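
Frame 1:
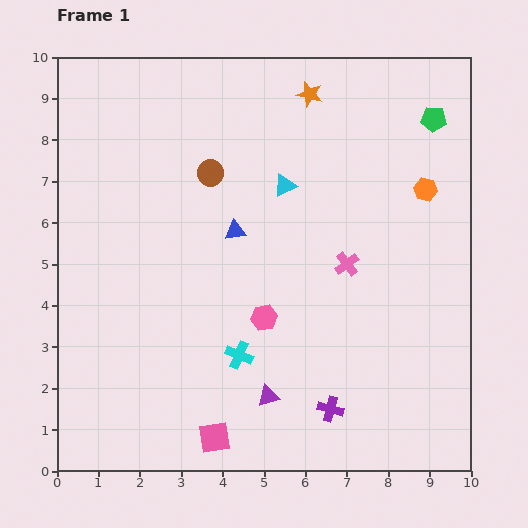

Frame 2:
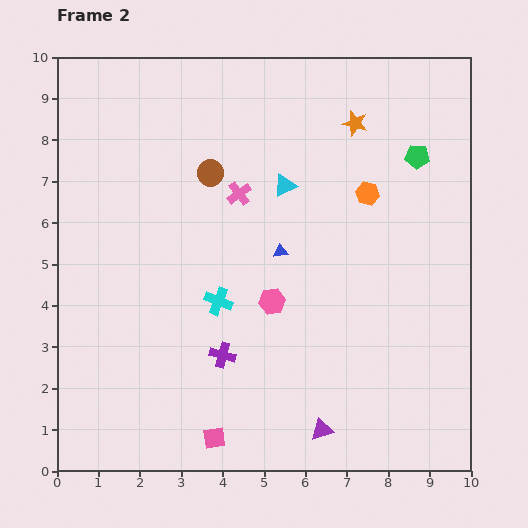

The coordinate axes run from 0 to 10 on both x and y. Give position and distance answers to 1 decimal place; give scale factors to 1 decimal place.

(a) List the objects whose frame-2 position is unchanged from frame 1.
the brown circle, the pink square, the cyan triangle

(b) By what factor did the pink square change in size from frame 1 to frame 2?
0.7×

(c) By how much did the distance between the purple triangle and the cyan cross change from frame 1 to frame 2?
+2.8

Distance in frame 1: 1.2. Distance in frame 2: 4.0.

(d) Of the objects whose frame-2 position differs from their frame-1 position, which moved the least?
the pink hexagon

(moved 0.4)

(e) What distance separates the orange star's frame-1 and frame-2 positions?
1.3

The orange star moved from (6.1, 9.1) to (7.2, 8.4), a distance of √(1.1² + 0.7²) ≈ 1.3.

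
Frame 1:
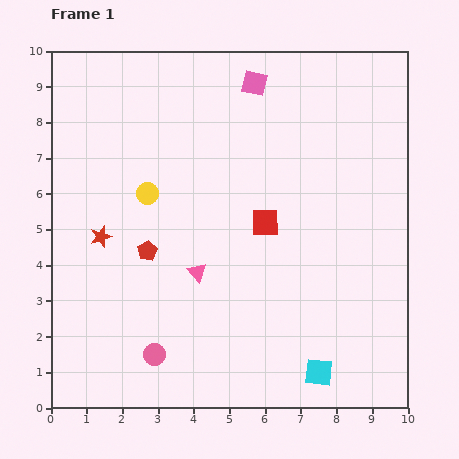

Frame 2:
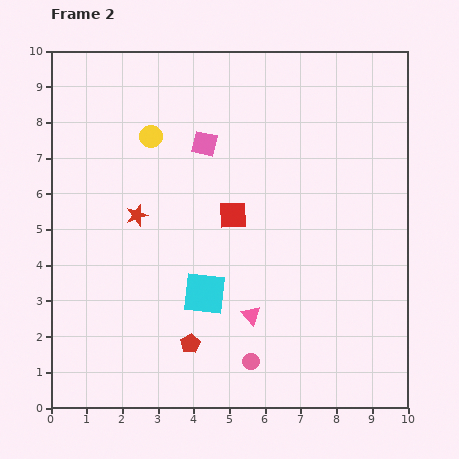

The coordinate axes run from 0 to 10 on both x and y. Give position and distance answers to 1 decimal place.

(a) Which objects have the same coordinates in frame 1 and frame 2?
none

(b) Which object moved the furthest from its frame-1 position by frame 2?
the cyan square

(moved 3.9; next 2.9)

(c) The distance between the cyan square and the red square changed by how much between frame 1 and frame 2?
-2.2

Distance in frame 1: 4.5. Distance in frame 2: 2.3.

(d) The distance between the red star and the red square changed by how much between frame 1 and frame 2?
-1.9

Distance in frame 1: 4.6. Distance in frame 2: 2.7.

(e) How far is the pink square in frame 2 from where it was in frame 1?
2.2

The pink square moved from (5.7, 9.1) to (4.3, 7.4), a distance of √(1.4² + 1.7²) ≈ 2.2.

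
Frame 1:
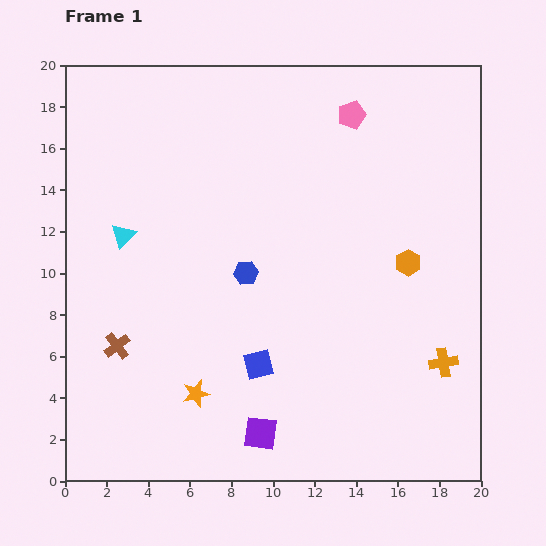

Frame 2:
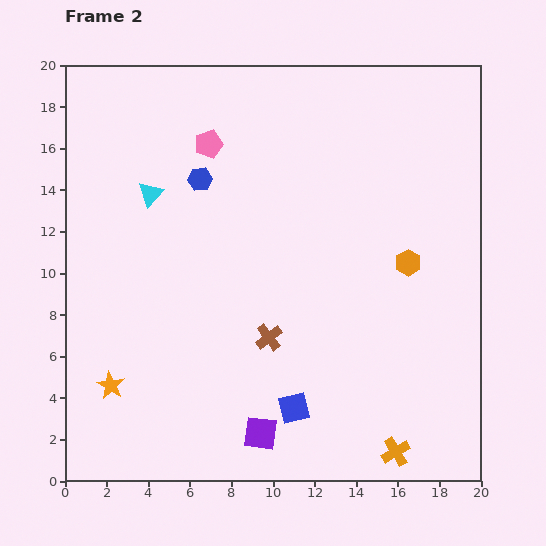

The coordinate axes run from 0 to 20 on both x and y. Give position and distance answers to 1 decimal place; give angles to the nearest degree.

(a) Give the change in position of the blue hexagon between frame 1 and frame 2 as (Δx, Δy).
(-2.2, 4.5)

The blue hexagon was at (8.7, 10.0) in frame 1 and (6.5, 14.5) in frame 2.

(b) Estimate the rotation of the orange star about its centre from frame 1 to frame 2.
28° counter-clockwise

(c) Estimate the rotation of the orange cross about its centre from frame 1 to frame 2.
22° counter-clockwise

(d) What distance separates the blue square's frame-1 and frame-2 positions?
2.7

The blue square moved from (9.3, 5.6) to (11.0, 3.5), a distance of √(1.7² + 2.1²) ≈ 2.7.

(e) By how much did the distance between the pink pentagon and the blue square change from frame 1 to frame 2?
+0.5

Distance in frame 1: 12.8. Distance in frame 2: 13.3.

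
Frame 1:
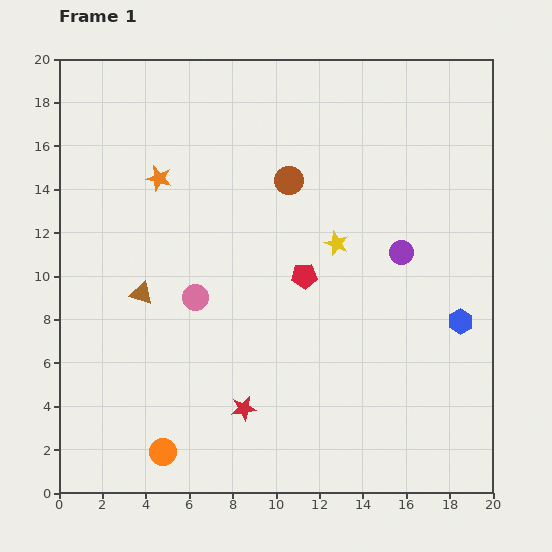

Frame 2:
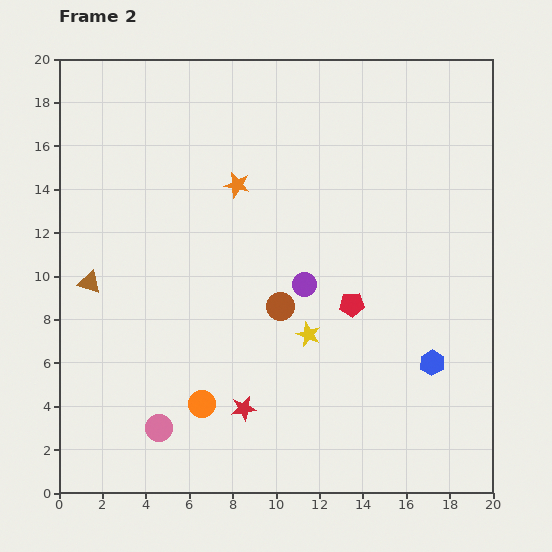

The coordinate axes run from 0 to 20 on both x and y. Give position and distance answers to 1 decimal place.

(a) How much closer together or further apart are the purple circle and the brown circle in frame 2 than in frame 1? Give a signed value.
-4.7

Distance in frame 1: 6.2. Distance in frame 2: 1.5.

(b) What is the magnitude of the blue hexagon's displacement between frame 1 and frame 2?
2.3

The blue hexagon moved from (18.5, 7.9) to (17.2, 6.0), a distance of √(1.3² + 1.9²) ≈ 2.3.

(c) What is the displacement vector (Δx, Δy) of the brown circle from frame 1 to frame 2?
(-0.4, -5.8)

The brown circle was at (10.6, 14.4) in frame 1 and (10.2, 8.6) in frame 2.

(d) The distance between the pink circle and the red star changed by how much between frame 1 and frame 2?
-1.6

Distance in frame 1: 5.6. Distance in frame 2: 4.0.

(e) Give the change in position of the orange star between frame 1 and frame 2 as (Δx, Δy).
(3.6, -0.3)

The orange star was at (4.6, 14.5) in frame 1 and (8.2, 14.2) in frame 2.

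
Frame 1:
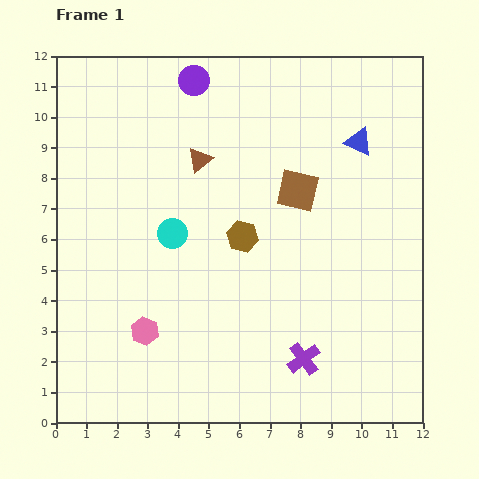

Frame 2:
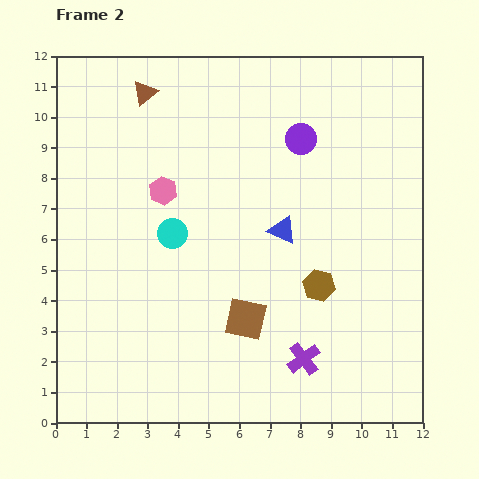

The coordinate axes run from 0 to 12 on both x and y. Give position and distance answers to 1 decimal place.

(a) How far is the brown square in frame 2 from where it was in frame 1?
4.5

The brown square moved from (7.9, 7.6) to (6.2, 3.4), a distance of √(1.7² + 4.2²) ≈ 4.5.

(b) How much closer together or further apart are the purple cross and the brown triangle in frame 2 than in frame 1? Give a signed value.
+2.8

Distance in frame 1: 7.3. Distance in frame 2: 10.1.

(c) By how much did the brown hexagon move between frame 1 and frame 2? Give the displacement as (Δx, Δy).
(2.5, -1.6)

The brown hexagon was at (6.1, 6.1) in frame 1 and (8.6, 4.5) in frame 2.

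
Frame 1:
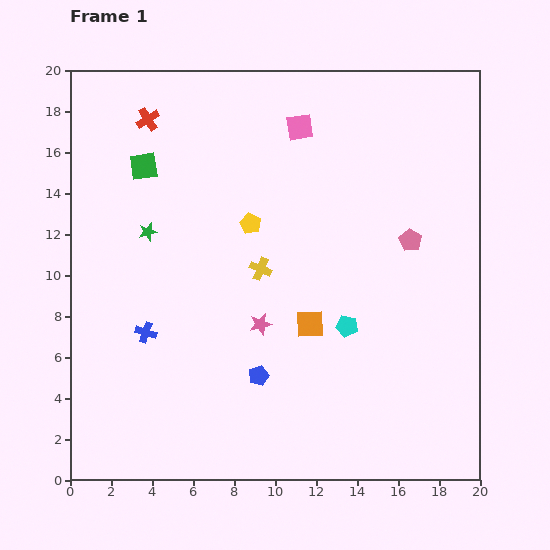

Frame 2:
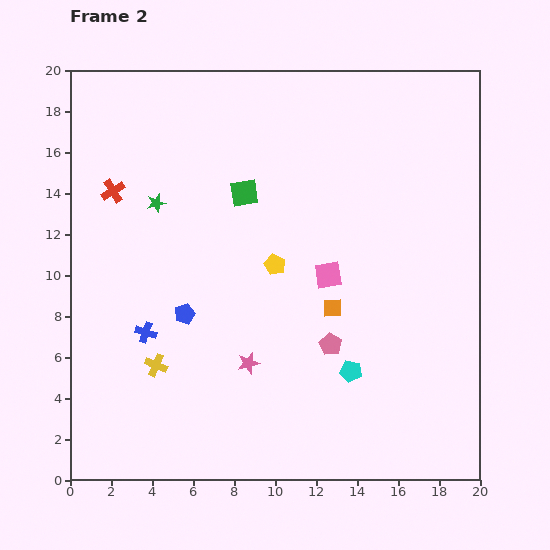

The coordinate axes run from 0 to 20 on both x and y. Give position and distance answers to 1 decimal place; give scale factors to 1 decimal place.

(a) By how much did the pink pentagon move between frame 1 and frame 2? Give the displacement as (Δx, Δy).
(-3.9, -5.1)

The pink pentagon was at (16.6, 11.7) in frame 1 and (12.7, 6.6) in frame 2.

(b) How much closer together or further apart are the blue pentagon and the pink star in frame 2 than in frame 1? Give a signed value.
+1.4

Distance in frame 1: 2.5. Distance in frame 2: 3.9.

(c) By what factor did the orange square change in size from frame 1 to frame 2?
0.7×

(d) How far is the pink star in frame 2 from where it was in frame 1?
2.0

The pink star moved from (9.3, 7.6) to (8.7, 5.7), a distance of √(0.6² + 1.9²) ≈ 2.0.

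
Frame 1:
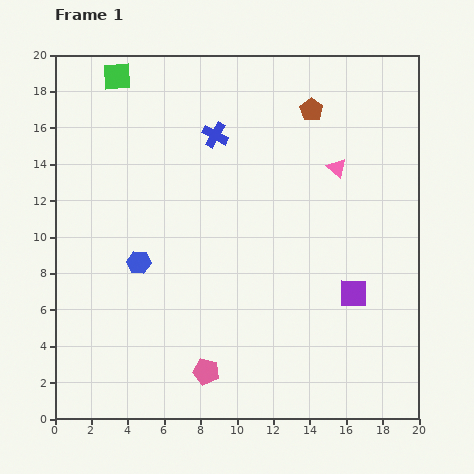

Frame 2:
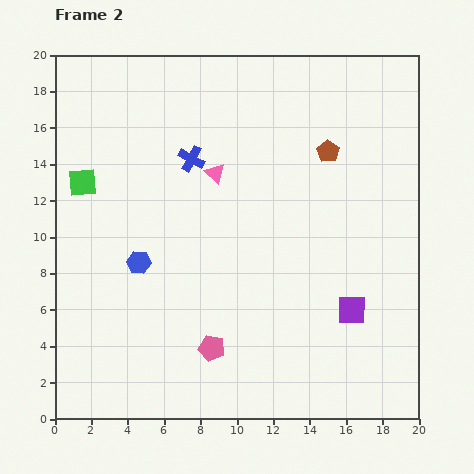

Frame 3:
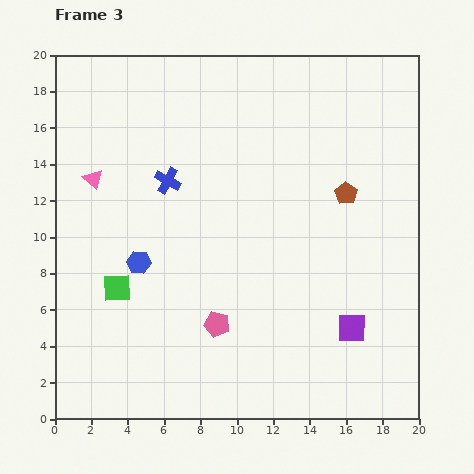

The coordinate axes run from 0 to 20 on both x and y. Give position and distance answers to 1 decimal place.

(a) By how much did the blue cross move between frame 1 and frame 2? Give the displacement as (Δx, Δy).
(-1.3, -1.3)

The blue cross was at (8.8, 15.6) in frame 1 and (7.5, 14.3) in frame 2.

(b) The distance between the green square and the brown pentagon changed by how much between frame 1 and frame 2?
+2.7

Distance in frame 1: 10.9. Distance in frame 2: 13.6.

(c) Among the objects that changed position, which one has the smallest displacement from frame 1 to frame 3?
the purple square

(moved 1.9)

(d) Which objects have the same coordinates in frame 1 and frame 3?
the blue hexagon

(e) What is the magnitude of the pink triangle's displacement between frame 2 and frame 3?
6.7

The pink triangle moved from (8.8, 13.5) to (2.1, 13.2), a distance of √(6.7² + 0.3²) ≈ 6.7.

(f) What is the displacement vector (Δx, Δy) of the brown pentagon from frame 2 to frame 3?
(1.0, -2.3)

The brown pentagon was at (15.0, 14.7) in frame 2 and (16.0, 12.4) in frame 3.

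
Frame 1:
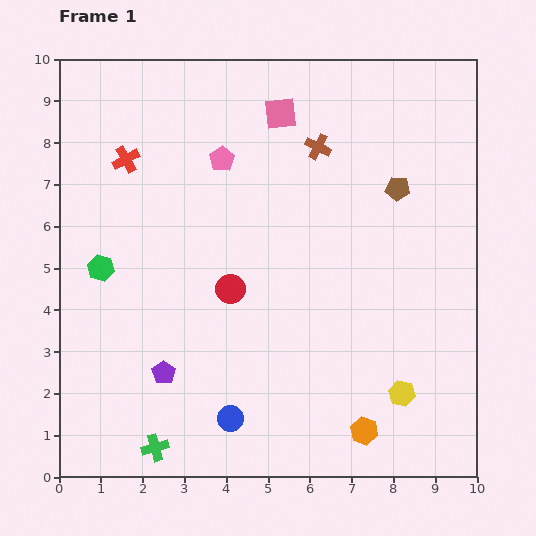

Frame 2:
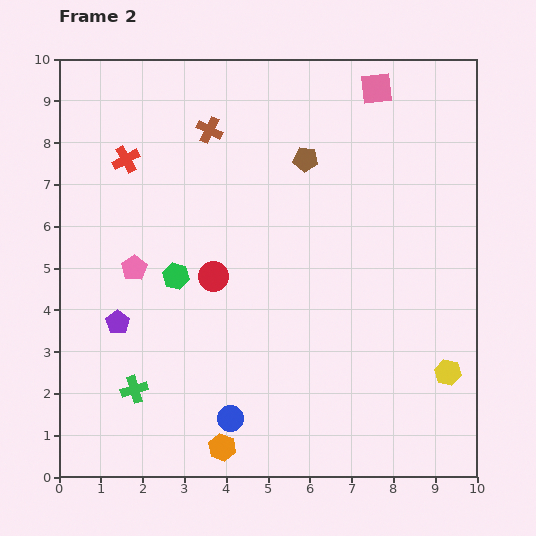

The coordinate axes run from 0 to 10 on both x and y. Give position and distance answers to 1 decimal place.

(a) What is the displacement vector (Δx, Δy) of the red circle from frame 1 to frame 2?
(-0.4, 0.3)

The red circle was at (4.1, 4.5) in frame 1 and (3.7, 4.8) in frame 2.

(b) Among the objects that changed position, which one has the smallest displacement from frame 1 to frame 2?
the red circle

(moved 0.5)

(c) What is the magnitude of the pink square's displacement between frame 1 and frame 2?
2.4

The pink square moved from (5.3, 8.7) to (7.6, 9.3), a distance of √(2.3² + 0.6²) ≈ 2.4.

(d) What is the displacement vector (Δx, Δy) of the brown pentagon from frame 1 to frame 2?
(-2.2, 0.7)

The brown pentagon was at (8.1, 6.9) in frame 1 and (5.9, 7.6) in frame 2.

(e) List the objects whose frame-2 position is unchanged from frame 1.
the red cross, the blue circle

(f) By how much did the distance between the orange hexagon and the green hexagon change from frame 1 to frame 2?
-3.2

Distance in frame 1: 7.4. Distance in frame 2: 4.2.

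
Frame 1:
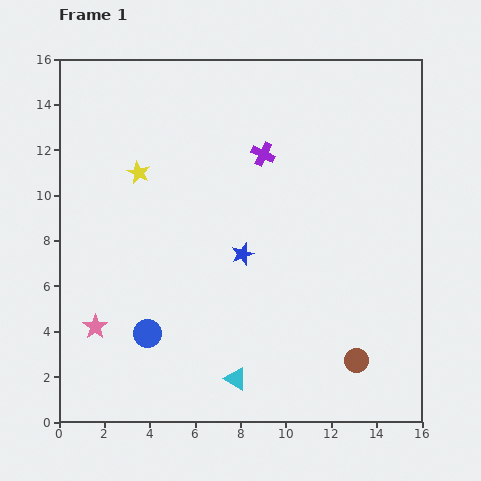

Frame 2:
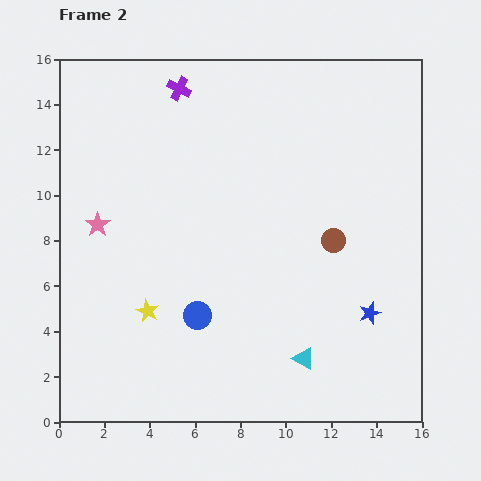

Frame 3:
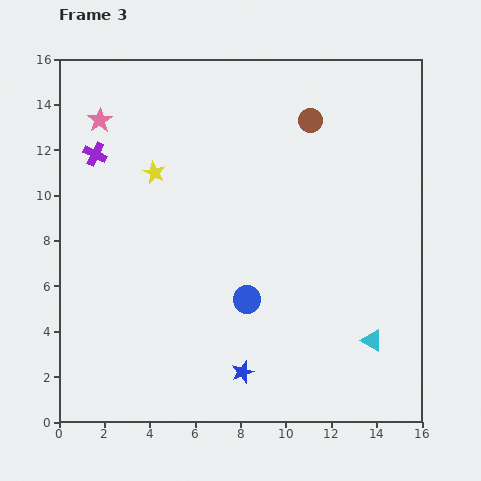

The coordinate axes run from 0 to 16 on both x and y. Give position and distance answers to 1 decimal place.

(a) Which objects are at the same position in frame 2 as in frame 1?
none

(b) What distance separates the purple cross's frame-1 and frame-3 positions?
7.4

The purple cross moved from (9.0, 11.8) to (1.6, 11.8), a distance of √(7.4² + 0.0²) ≈ 7.4.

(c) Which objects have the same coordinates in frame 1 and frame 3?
none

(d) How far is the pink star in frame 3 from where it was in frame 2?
4.6

The pink star moved from (1.7, 8.7) to (1.8, 13.3), a distance of √(0.1² + 4.6²) ≈ 4.6.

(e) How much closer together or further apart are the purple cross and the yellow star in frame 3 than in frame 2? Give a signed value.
-7.2

Distance in frame 2: 9.9. Distance in frame 3: 2.7.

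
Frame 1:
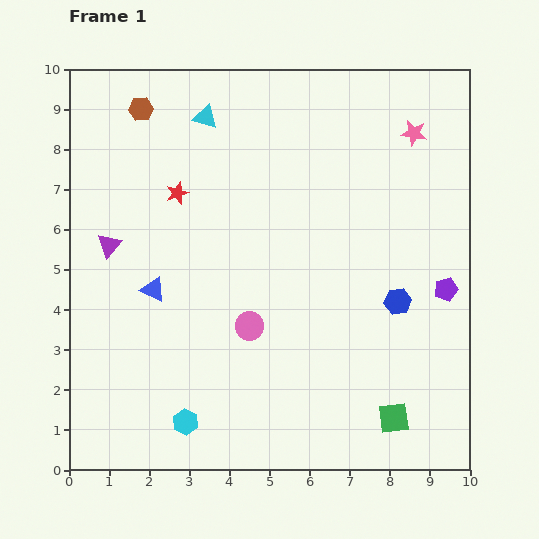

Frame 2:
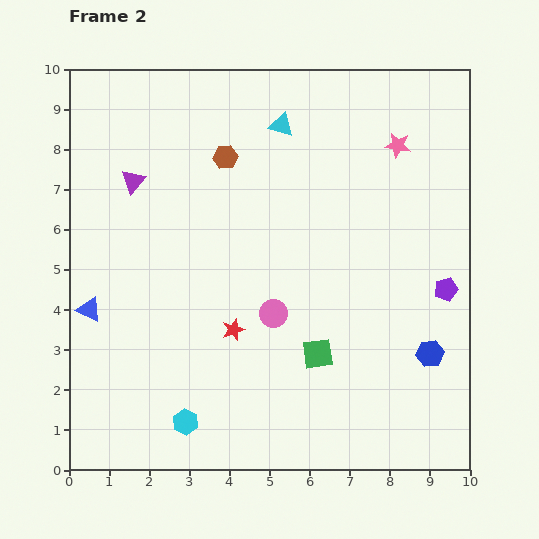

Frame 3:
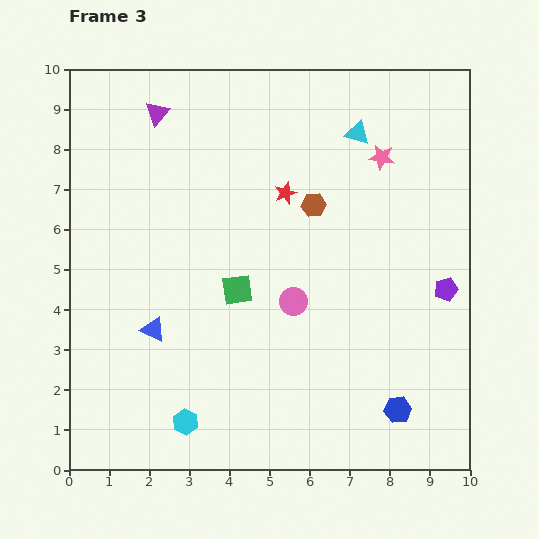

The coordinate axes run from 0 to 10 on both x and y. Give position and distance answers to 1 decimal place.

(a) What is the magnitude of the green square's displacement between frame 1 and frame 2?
2.5

The green square moved from (8.1, 1.3) to (6.2, 2.9), a distance of √(1.9² + 1.6²) ≈ 2.5.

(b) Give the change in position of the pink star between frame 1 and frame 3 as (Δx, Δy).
(-0.8, -0.6)

The pink star was at (8.6, 8.4) in frame 1 and (7.8, 7.8) in frame 3.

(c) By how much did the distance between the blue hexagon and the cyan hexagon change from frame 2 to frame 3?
-1.0

Distance in frame 2: 6.3. Distance in frame 3: 5.3.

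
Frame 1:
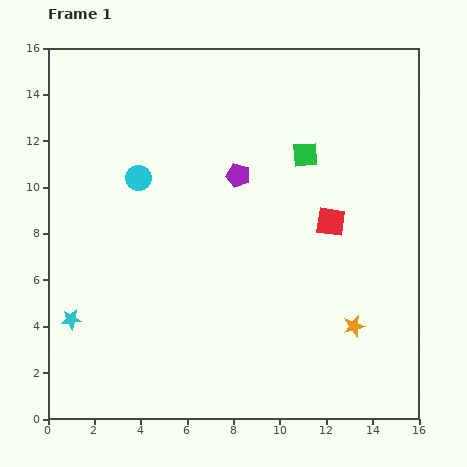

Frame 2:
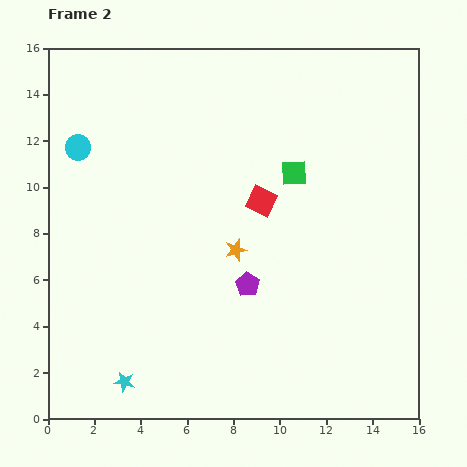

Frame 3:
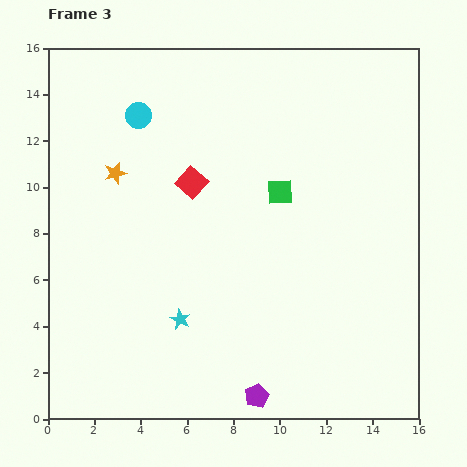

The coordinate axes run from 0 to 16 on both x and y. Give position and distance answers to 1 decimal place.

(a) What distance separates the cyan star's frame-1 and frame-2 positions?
3.5

The cyan star moved from (1.0, 4.3) to (3.3, 1.6), a distance of √(2.3² + 2.7²) ≈ 3.5.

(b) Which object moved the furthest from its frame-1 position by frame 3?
the orange star

(moved 12.2; next 9.5)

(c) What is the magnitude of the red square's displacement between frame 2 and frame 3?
3.1

The red square moved from (9.2, 9.4) to (6.2, 10.2), a distance of √(3.0² + 0.8²) ≈ 3.1.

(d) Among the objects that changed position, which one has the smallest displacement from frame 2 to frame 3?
the green square

(moved 1.0)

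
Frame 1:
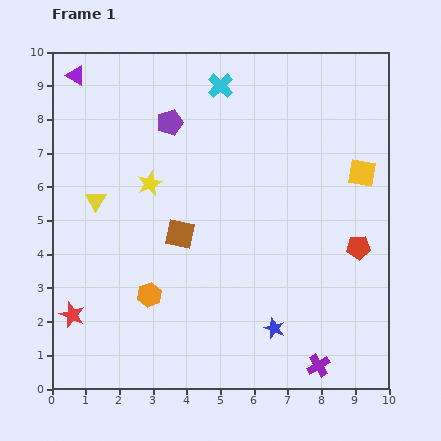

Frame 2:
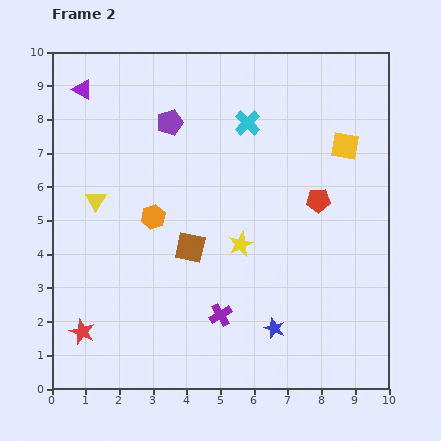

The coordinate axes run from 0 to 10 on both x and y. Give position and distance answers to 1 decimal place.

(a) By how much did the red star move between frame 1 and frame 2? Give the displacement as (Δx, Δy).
(0.3, -0.5)

The red star was at (0.6, 2.2) in frame 1 and (0.9, 1.7) in frame 2.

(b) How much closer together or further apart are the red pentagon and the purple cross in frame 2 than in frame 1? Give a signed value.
+0.8

Distance in frame 1: 3.7. Distance in frame 2: 4.5.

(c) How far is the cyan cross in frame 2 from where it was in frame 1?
1.4

The cyan cross moved from (5.0, 9.0) to (5.8, 7.9), a distance of √(0.8² + 1.1²) ≈ 1.4.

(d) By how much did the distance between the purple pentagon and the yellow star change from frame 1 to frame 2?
+2.3

Distance in frame 1: 1.9. Distance in frame 2: 4.2.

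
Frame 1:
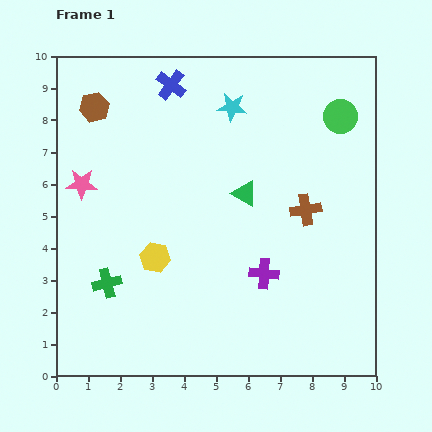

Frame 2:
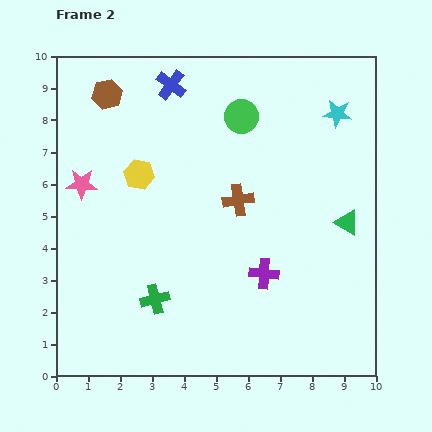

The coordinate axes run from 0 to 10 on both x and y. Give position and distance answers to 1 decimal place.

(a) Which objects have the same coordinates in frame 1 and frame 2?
the pink star, the purple cross, the blue cross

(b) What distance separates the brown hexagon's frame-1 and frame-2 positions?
0.6

The brown hexagon moved from (1.2, 8.4) to (1.6, 8.8), a distance of √(0.4² + 0.4²) ≈ 0.6.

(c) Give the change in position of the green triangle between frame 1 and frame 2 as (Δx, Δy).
(3.2, -0.9)

The green triangle was at (5.9, 5.7) in frame 1 and (9.1, 4.8) in frame 2.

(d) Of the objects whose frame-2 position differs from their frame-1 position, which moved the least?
the brown hexagon

(moved 0.6)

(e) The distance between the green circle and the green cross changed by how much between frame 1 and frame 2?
-2.7

Distance in frame 1: 9.0. Distance in frame 2: 6.3.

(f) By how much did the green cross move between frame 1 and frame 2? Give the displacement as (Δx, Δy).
(1.5, -0.5)

The green cross was at (1.6, 2.9) in frame 1 and (3.1, 2.4) in frame 2.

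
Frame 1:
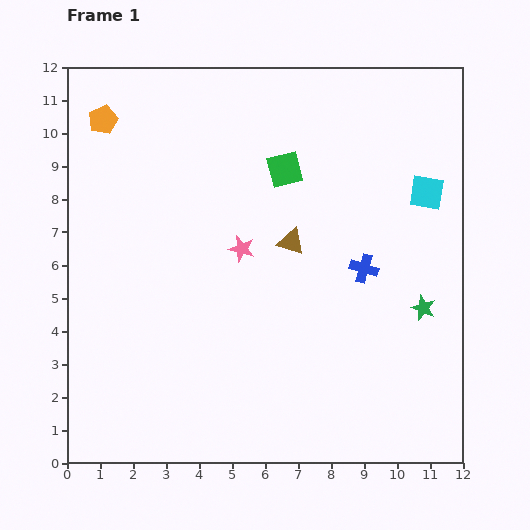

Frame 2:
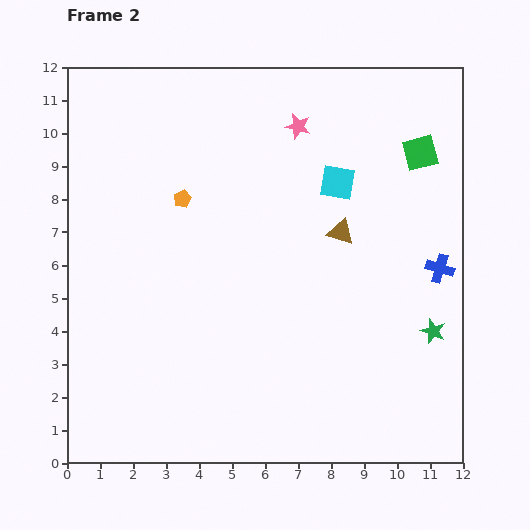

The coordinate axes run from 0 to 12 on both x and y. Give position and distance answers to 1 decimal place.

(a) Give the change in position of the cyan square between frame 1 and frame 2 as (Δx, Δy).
(-2.7, 0.3)

The cyan square was at (10.9, 8.2) in frame 1 and (8.2, 8.5) in frame 2.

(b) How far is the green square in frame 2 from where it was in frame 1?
4.1

The green square moved from (6.6, 8.9) to (10.7, 9.4), a distance of √(4.1² + 0.5²) ≈ 4.1.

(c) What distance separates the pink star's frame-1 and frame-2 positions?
4.1

The pink star moved from (5.3, 6.5) to (7.0, 10.2), a distance of √(1.7² + 3.7²) ≈ 4.1.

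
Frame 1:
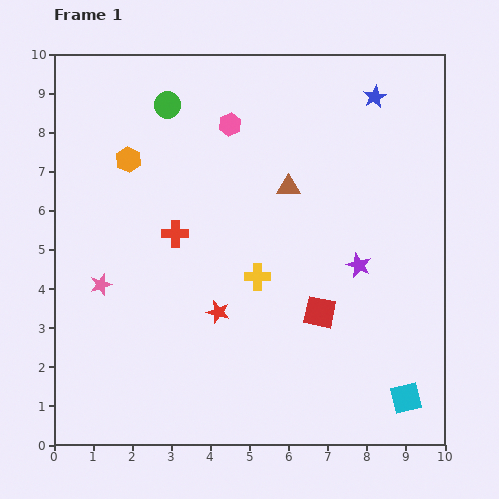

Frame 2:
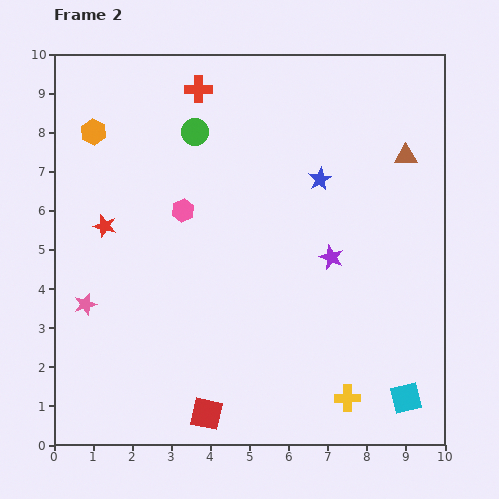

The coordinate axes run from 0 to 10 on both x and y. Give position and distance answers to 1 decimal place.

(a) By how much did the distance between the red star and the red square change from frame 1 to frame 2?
+2.9

Distance in frame 1: 2.6. Distance in frame 2: 5.5.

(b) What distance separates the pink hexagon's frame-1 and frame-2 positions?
2.5

The pink hexagon moved from (4.5, 8.2) to (3.3, 6.0), a distance of √(1.2² + 2.2²) ≈ 2.5.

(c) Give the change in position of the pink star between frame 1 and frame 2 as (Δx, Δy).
(-0.4, -0.5)

The pink star was at (1.2, 4.1) in frame 1 and (0.8, 3.6) in frame 2.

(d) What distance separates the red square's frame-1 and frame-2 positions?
3.9

The red square moved from (6.8, 3.4) to (3.9, 0.8), a distance of √(2.9² + 2.6²) ≈ 3.9.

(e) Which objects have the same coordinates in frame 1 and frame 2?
the cyan square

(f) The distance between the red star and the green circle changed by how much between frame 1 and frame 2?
-2.2

Distance in frame 1: 5.5. Distance in frame 2: 3.3.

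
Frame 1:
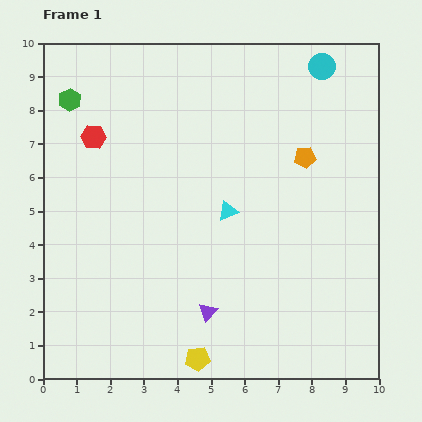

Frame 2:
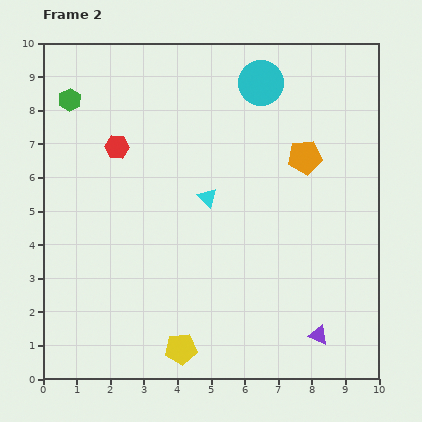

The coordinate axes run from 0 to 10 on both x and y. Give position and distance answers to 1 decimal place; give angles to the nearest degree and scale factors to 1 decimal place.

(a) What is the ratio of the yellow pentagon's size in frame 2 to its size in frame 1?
1.3×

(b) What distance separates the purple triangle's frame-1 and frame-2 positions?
3.4

The purple triangle moved from (4.9, 2.0) to (8.2, 1.3), a distance of √(3.3² + 0.7²) ≈ 3.4.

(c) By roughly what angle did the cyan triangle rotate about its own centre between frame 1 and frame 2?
54° counter-clockwise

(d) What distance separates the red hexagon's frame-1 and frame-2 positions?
0.8

The red hexagon moved from (1.5, 7.2) to (2.2, 6.9), a distance of √(0.7² + 0.3²) ≈ 0.8.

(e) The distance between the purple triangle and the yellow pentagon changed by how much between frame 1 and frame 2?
+2.7

Distance in frame 1: 1.4. Distance in frame 2: 4.1.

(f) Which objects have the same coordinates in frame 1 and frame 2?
the orange pentagon, the green hexagon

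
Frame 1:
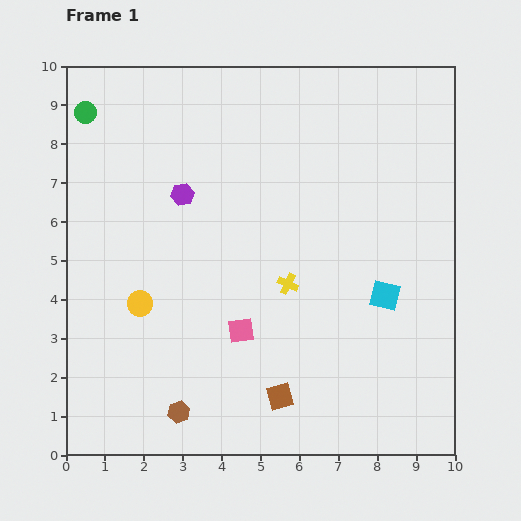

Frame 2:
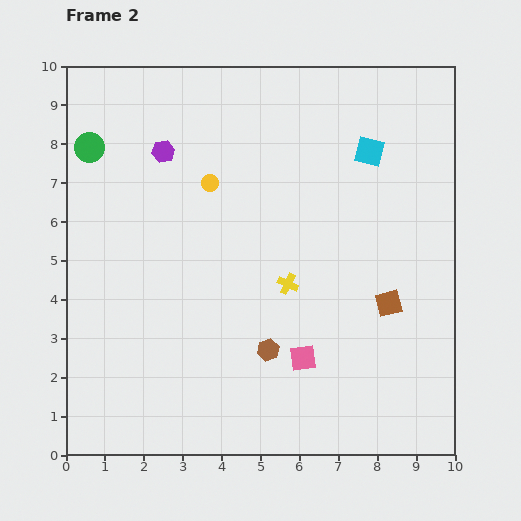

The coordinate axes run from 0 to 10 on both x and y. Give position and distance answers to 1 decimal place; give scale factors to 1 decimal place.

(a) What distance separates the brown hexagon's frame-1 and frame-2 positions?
2.8

The brown hexagon moved from (2.9, 1.1) to (5.2, 2.7), a distance of √(2.3² + 1.6²) ≈ 2.8.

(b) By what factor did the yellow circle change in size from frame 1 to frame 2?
0.7×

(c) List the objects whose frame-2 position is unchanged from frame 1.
the yellow cross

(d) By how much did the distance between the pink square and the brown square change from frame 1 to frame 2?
+0.6

Distance in frame 1: 2.0. Distance in frame 2: 2.6.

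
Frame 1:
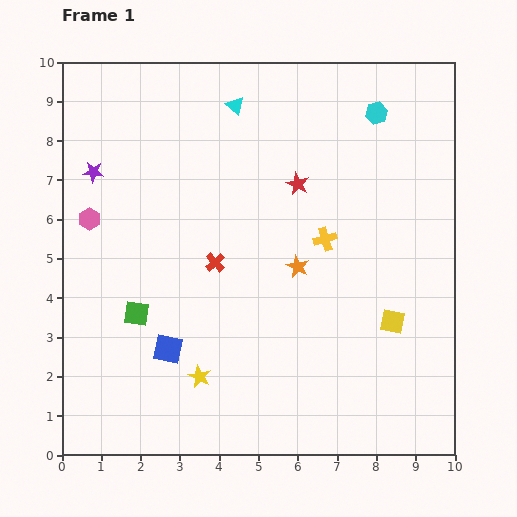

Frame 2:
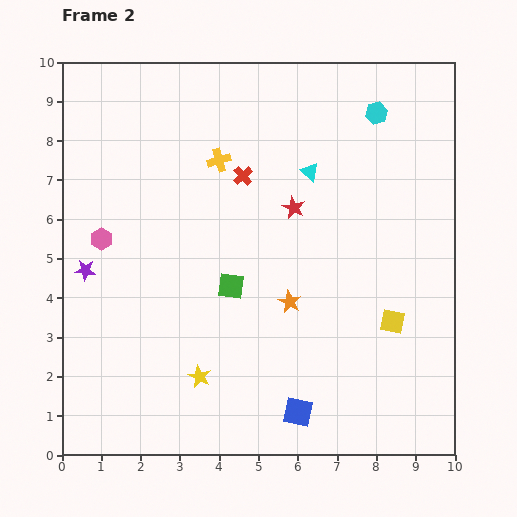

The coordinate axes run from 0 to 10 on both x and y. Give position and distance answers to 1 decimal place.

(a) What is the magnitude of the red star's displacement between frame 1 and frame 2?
0.6

The red star moved from (6.0, 6.9) to (5.9, 6.3), a distance of √(0.1² + 0.6²) ≈ 0.6.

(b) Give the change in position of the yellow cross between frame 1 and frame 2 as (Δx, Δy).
(-2.7, 2.0)

The yellow cross was at (6.7, 5.5) in frame 1 and (4.0, 7.5) in frame 2.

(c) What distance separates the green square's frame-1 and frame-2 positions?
2.5

The green square moved from (1.9, 3.6) to (4.3, 4.3), a distance of √(2.4² + 0.7²) ≈ 2.5.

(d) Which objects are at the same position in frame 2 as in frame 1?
the yellow square, the yellow star, the cyan hexagon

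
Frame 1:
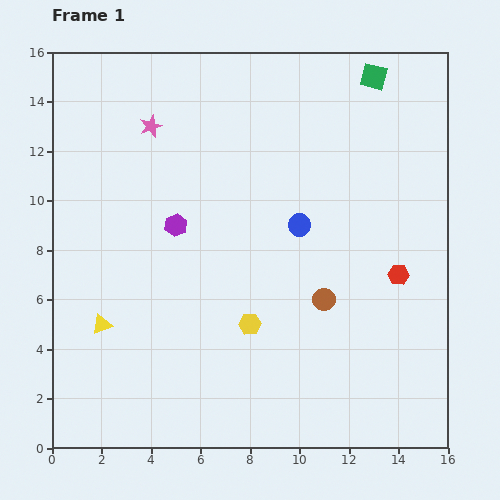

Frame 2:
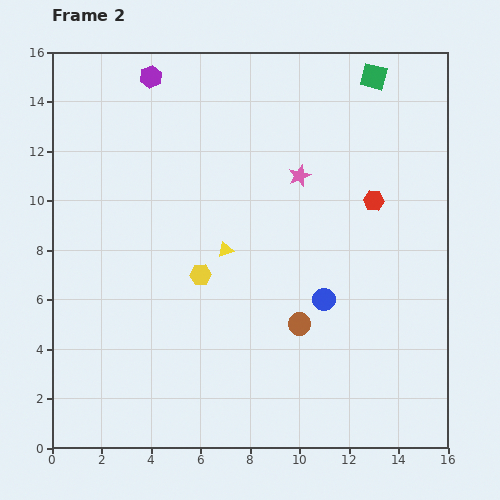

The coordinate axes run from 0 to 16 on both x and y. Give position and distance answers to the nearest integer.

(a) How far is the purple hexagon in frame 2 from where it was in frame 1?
6

The purple hexagon moved from (5, 9) to (4, 15), a distance of √(1² + 6²) ≈ 6.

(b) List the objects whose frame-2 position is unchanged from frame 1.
the green square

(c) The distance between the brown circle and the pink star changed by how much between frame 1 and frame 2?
-4

Distance in frame 1: 10. Distance in frame 2: 6.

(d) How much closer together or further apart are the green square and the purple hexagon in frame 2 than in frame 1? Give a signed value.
-1

Distance in frame 1: 10. Distance in frame 2: 9.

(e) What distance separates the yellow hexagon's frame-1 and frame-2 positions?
3

The yellow hexagon moved from (8, 5) to (6, 7), a distance of √(2² + 2²) ≈ 3.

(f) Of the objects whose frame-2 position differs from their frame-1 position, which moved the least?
the brown circle

(moved 1)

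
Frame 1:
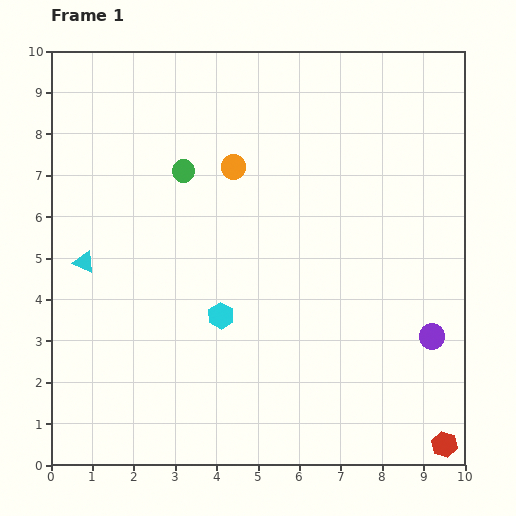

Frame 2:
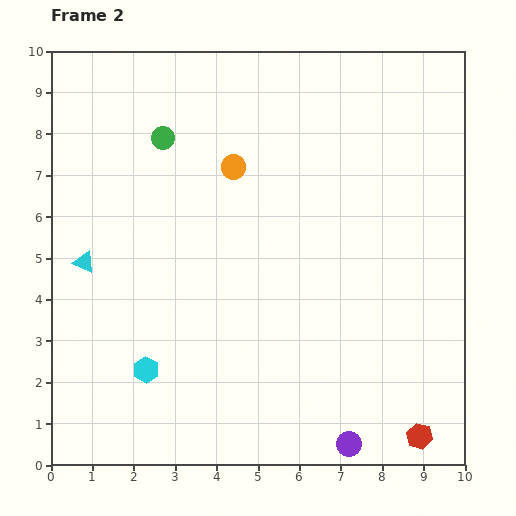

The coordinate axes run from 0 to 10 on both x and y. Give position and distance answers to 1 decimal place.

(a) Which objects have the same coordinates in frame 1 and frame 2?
the orange circle, the cyan triangle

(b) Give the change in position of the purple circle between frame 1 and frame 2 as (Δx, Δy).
(-2.0, -2.6)

The purple circle was at (9.2, 3.1) in frame 1 and (7.2, 0.5) in frame 2.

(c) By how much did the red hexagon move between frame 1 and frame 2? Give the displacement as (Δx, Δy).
(-0.6, 0.2)

The red hexagon was at (9.5, 0.5) in frame 1 and (8.9, 0.7) in frame 2.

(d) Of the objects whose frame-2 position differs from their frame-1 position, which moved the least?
the red hexagon

(moved 0.6)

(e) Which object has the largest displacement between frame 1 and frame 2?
the purple circle

(moved 3.3; next 2.2)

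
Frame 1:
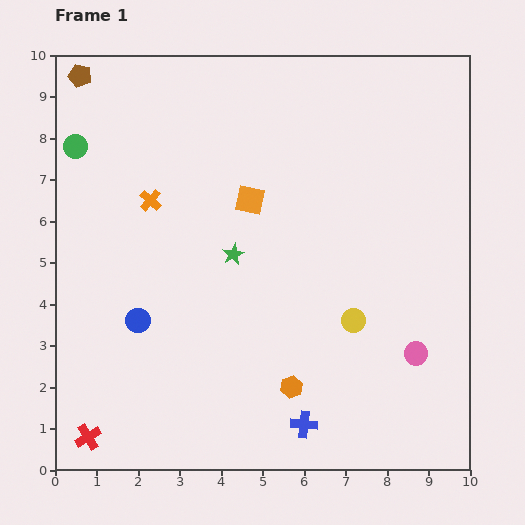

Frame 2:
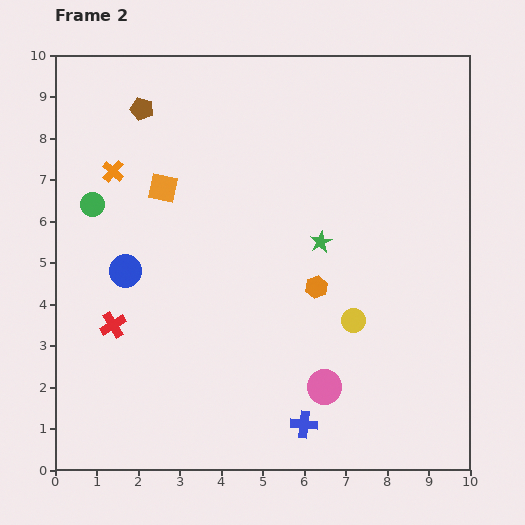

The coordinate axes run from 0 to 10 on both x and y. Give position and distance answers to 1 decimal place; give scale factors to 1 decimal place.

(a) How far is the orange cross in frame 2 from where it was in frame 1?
1.1

The orange cross moved from (2.3, 6.5) to (1.4, 7.2), a distance of √(0.9² + 0.7²) ≈ 1.1.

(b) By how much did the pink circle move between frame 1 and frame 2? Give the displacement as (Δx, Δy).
(-2.2, -0.8)

The pink circle was at (8.7, 2.8) in frame 1 and (6.5, 2.0) in frame 2.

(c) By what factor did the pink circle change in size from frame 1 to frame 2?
1.4×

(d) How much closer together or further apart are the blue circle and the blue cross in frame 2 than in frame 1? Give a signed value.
+1.0

Distance in frame 1: 4.7. Distance in frame 2: 5.7.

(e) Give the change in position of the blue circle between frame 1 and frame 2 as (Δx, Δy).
(-0.3, 1.2)

The blue circle was at (2.0, 3.6) in frame 1 and (1.7, 4.8) in frame 2.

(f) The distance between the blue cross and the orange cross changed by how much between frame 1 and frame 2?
+1.1

Distance in frame 1: 6.5. Distance in frame 2: 7.6.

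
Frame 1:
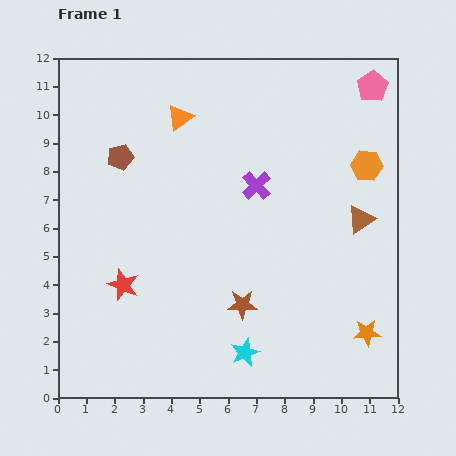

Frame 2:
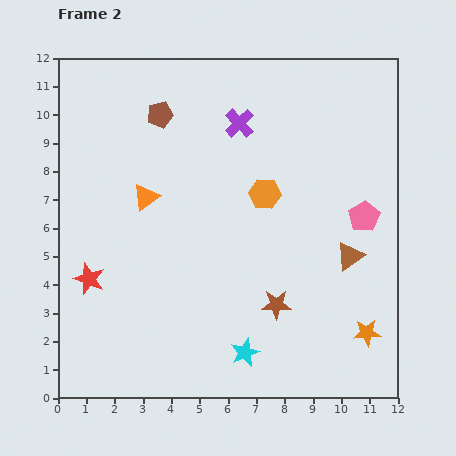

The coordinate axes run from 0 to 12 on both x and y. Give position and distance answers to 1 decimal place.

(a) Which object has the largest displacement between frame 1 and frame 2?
the pink pentagon

(moved 4.6; next 3.7)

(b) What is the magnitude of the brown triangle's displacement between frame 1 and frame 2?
1.4

The brown triangle moved from (10.7, 6.3) to (10.3, 5.0), a distance of √(0.4² + 1.3²) ≈ 1.4.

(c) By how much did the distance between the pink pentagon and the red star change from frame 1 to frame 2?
-1.3

Distance in frame 1: 11.2. Distance in frame 2: 9.9.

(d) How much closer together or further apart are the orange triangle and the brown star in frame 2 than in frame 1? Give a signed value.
-1.0

Distance in frame 1: 7.0. Distance in frame 2: 6.0.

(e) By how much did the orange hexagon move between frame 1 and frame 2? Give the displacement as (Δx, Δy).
(-3.6, -1.0)

The orange hexagon was at (10.9, 8.2) in frame 1 and (7.3, 7.2) in frame 2.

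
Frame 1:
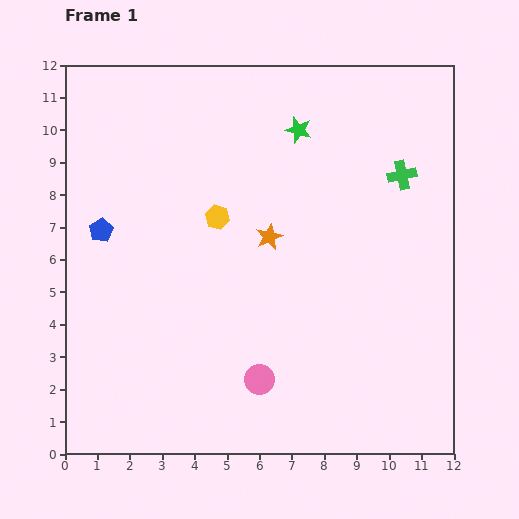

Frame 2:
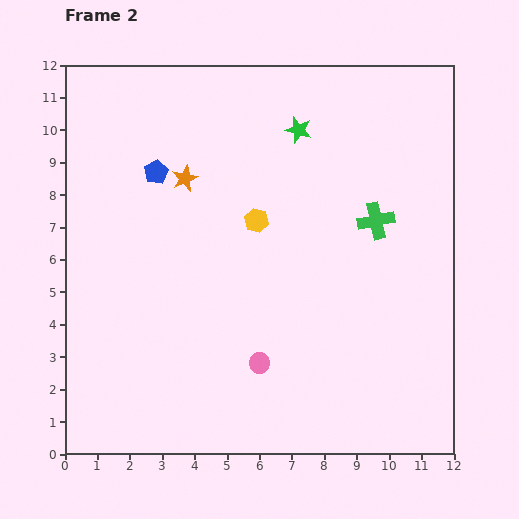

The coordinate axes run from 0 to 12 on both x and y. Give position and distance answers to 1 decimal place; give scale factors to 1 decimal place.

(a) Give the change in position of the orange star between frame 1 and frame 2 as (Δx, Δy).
(-2.6, 1.8)

The orange star was at (6.3, 6.7) in frame 1 and (3.7, 8.5) in frame 2.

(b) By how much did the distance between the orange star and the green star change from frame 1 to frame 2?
+0.4

Distance in frame 1: 3.4. Distance in frame 2: 3.8.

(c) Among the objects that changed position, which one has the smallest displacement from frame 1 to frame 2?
the pink circle

(moved 0.5)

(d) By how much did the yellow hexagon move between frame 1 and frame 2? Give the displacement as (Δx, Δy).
(1.2, -0.1)

The yellow hexagon was at (4.7, 7.3) in frame 1 and (5.9, 7.2) in frame 2.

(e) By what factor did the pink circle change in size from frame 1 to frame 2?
0.7×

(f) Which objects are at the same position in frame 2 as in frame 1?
the green star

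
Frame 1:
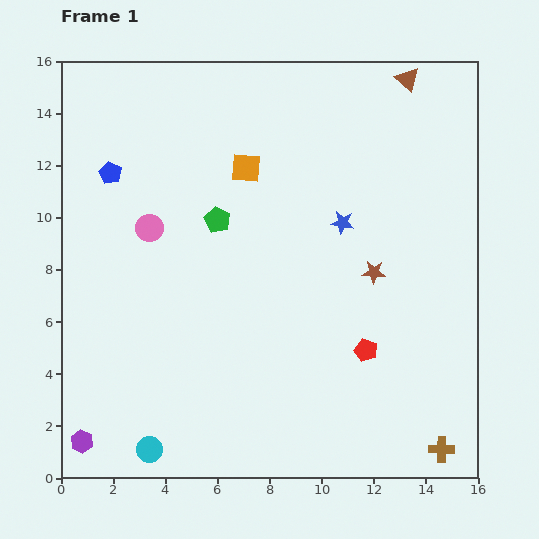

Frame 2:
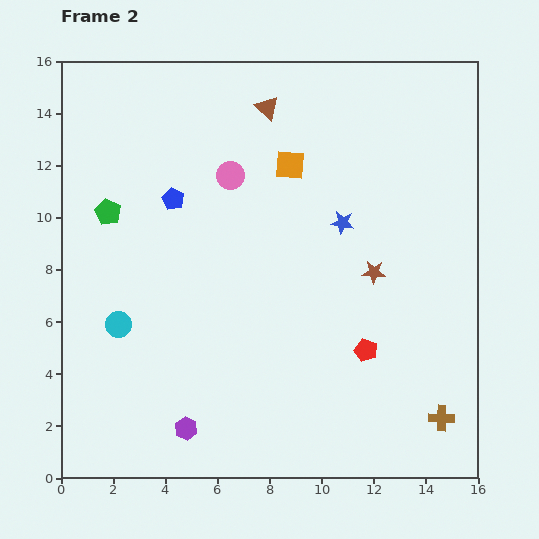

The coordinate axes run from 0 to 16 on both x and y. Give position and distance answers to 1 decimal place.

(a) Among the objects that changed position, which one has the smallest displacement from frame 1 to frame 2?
the brown cross

(moved 1.2)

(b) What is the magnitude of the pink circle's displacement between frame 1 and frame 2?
3.7

The pink circle moved from (3.4, 9.6) to (6.5, 11.6), a distance of √(3.1² + 2.0²) ≈ 3.7.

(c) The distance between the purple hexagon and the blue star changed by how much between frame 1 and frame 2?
-3.2

Distance in frame 1: 13.1. Distance in frame 2: 9.9.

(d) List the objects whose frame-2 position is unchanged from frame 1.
the blue star, the brown star, the red pentagon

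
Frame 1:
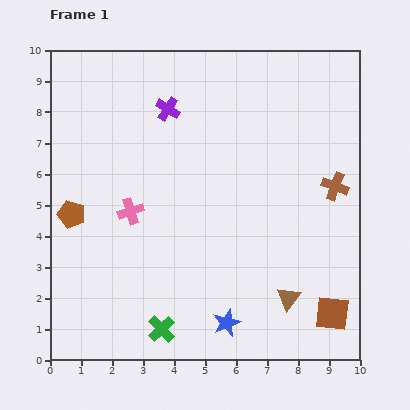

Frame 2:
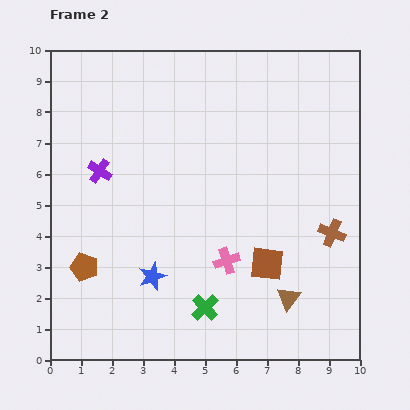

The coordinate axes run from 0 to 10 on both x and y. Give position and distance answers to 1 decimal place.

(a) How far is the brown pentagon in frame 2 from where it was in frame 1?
1.7

The brown pentagon moved from (0.7, 4.7) to (1.1, 3.0), a distance of √(0.4² + 1.7²) ≈ 1.7.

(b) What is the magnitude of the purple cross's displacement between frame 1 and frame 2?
3.0

The purple cross moved from (3.8, 8.1) to (1.6, 6.1), a distance of √(2.2² + 2.0²) ≈ 3.0.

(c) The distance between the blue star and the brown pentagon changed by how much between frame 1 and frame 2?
-3.9

Distance in frame 1: 6.1. Distance in frame 2: 2.2.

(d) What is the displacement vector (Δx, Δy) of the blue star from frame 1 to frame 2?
(-2.4, 1.5)

The blue star was at (5.7, 1.2) in frame 1 and (3.3, 2.7) in frame 2.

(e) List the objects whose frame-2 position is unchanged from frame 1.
the brown triangle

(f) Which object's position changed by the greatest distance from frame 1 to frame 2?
the pink cross

(moved 3.5; next 3.0)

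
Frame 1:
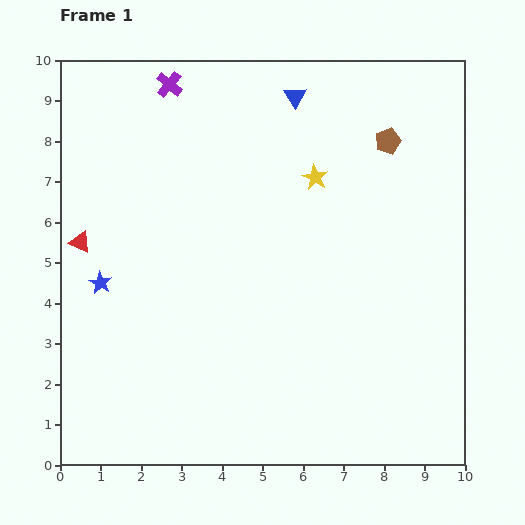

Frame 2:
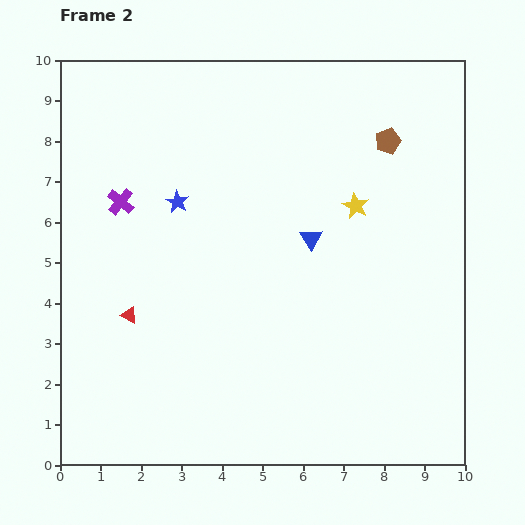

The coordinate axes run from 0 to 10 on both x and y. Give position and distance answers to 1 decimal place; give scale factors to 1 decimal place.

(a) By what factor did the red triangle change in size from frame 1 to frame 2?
0.8×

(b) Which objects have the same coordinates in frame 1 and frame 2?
the brown pentagon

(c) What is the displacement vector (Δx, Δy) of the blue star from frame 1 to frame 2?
(1.9, 2.0)

The blue star was at (1.0, 4.5) in frame 1 and (2.9, 6.5) in frame 2.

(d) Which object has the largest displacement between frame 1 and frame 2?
the blue triangle

(moved 3.5; next 3.1)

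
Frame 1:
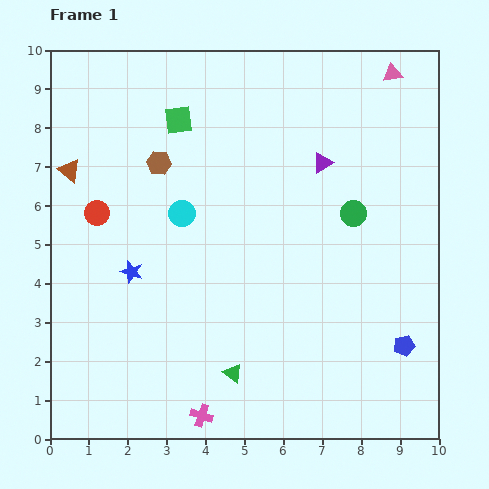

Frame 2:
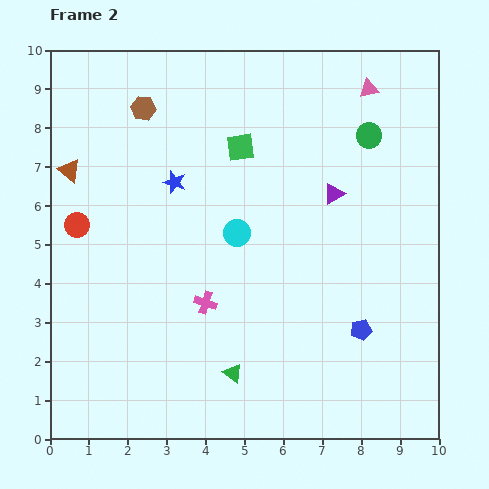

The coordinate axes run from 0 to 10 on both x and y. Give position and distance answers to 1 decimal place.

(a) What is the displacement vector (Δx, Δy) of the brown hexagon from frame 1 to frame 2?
(-0.4, 1.4)

The brown hexagon was at (2.8, 7.1) in frame 1 and (2.4, 8.5) in frame 2.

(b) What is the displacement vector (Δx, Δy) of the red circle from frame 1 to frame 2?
(-0.5, -0.3)

The red circle was at (1.2, 5.8) in frame 1 and (0.7, 5.5) in frame 2.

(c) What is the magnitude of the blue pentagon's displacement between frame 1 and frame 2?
1.2

The blue pentagon moved from (9.1, 2.4) to (8.0, 2.8), a distance of √(1.1² + 0.4²) ≈ 1.2.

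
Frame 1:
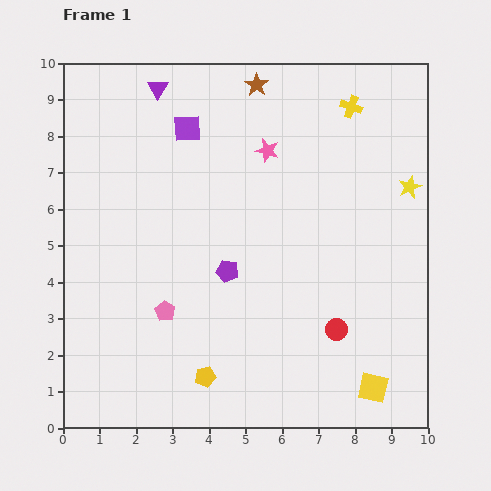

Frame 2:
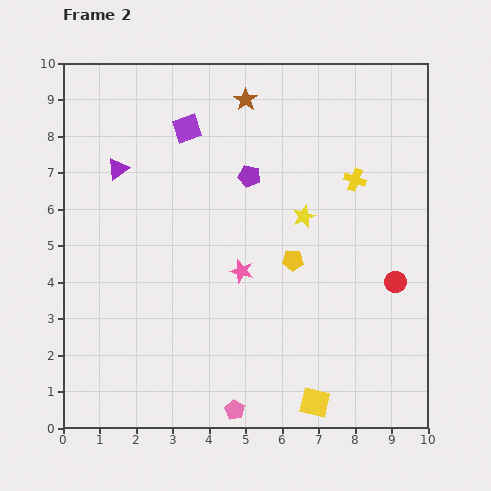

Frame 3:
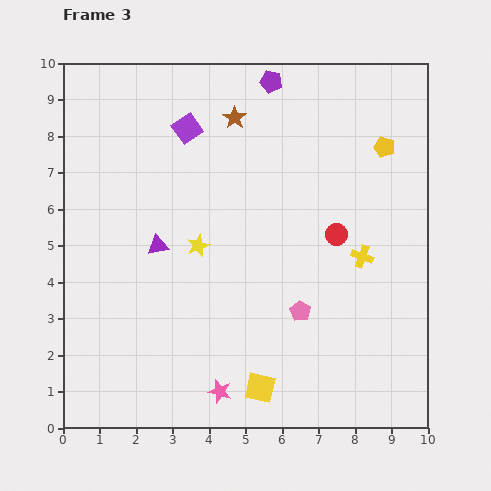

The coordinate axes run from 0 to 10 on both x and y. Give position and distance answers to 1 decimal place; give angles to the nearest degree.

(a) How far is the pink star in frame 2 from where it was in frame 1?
3.4

The pink star moved from (5.6, 7.6) to (4.9, 4.3), a distance of √(0.7² + 3.3²) ≈ 3.4.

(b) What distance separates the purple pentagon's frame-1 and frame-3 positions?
5.3

The purple pentagon moved from (4.5, 4.3) to (5.7, 9.5), a distance of √(1.2² + 5.2²) ≈ 5.3.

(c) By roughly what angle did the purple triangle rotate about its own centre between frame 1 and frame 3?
46° clockwise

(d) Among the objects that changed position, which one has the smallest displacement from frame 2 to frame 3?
the brown star

(moved 0.6)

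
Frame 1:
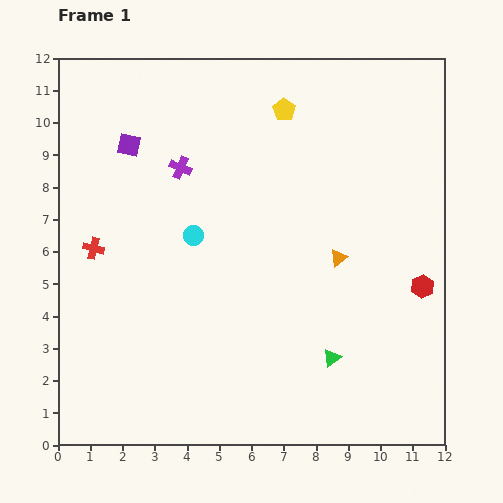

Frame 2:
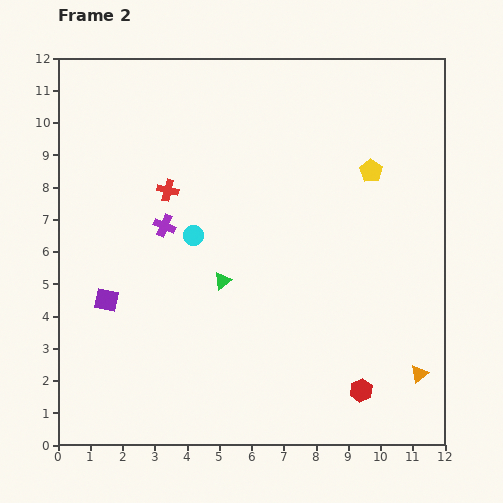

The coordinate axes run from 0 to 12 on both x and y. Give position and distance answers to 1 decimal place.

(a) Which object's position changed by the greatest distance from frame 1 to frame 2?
the purple square

(moved 4.9; next 4.4)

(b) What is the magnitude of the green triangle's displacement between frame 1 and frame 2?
4.2

The green triangle moved from (8.5, 2.7) to (5.1, 5.1), a distance of √(3.4² + 2.4²) ≈ 4.2.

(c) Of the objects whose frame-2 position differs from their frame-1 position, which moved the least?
the purple cross

(moved 1.9)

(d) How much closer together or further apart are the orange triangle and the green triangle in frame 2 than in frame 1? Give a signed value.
+3.7

Distance in frame 1: 3.1. Distance in frame 2: 6.8.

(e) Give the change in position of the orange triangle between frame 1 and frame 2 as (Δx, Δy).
(2.5, -3.6)

The orange triangle was at (8.7, 5.8) in frame 1 and (11.2, 2.2) in frame 2.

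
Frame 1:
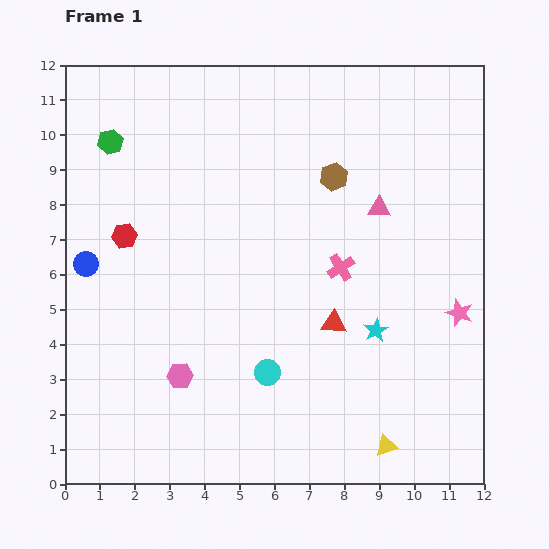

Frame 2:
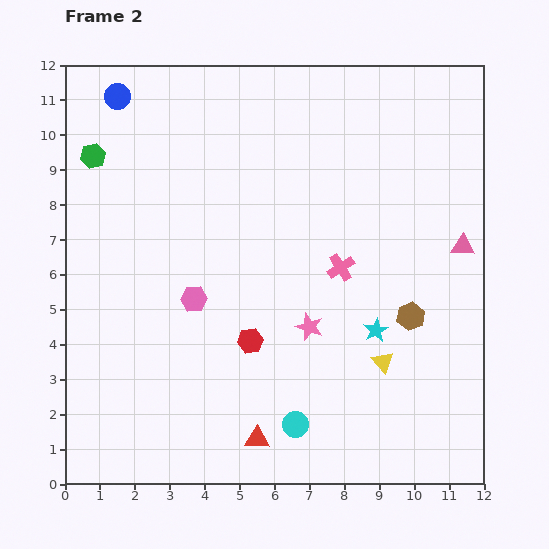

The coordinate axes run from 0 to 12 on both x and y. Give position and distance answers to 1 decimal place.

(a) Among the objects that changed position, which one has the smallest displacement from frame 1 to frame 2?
the green hexagon

(moved 0.6)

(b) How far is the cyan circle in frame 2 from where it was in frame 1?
1.7

The cyan circle moved from (5.8, 3.2) to (6.6, 1.7), a distance of √(0.8² + 1.5²) ≈ 1.7.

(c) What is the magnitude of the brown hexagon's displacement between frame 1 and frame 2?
4.6

The brown hexagon moved from (7.7, 8.8) to (9.9, 4.8), a distance of √(2.2² + 4.0²) ≈ 4.6.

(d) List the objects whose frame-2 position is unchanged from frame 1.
the cyan star, the pink cross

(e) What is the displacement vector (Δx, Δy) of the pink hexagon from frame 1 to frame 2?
(0.4, 2.2)

The pink hexagon was at (3.3, 3.1) in frame 1 and (3.7, 5.3) in frame 2.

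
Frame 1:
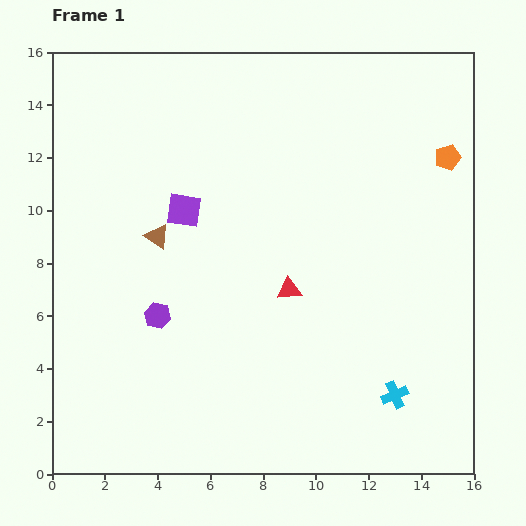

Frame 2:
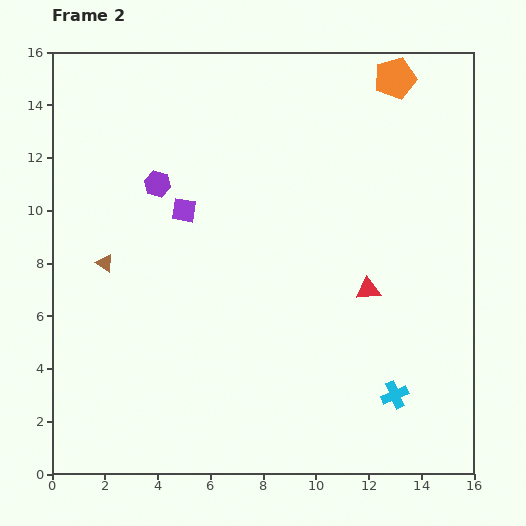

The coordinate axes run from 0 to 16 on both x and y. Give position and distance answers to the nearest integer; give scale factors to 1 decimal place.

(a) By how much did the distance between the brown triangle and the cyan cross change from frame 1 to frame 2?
+1

Distance in frame 1: 11. Distance in frame 2: 12.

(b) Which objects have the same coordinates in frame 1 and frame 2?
the cyan cross, the purple square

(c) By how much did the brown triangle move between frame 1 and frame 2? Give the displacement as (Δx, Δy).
(-2, -1)

The brown triangle was at (4, 9) in frame 1 and (2, 8) in frame 2.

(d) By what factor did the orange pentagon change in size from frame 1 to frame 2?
1.6×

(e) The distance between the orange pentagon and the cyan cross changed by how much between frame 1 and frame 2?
+3

Distance in frame 1: 9. Distance in frame 2: 12.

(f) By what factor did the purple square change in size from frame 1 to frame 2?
0.7×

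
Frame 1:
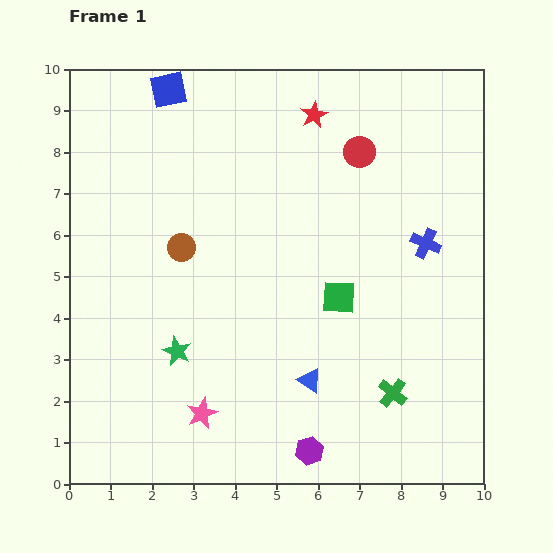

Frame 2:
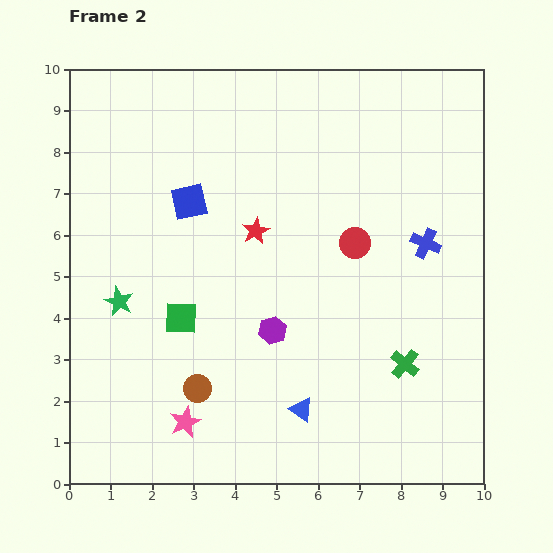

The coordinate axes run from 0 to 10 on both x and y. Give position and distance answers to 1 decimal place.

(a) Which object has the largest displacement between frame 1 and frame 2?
the green square

(moved 3.8; next 3.4)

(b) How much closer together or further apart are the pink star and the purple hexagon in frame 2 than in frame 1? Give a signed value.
+0.2

Distance in frame 1: 2.8. Distance in frame 2: 3.0.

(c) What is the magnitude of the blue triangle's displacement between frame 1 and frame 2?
0.7

The blue triangle moved from (5.8, 2.5) to (5.6, 1.8), a distance of √(0.2² + 0.7²) ≈ 0.7.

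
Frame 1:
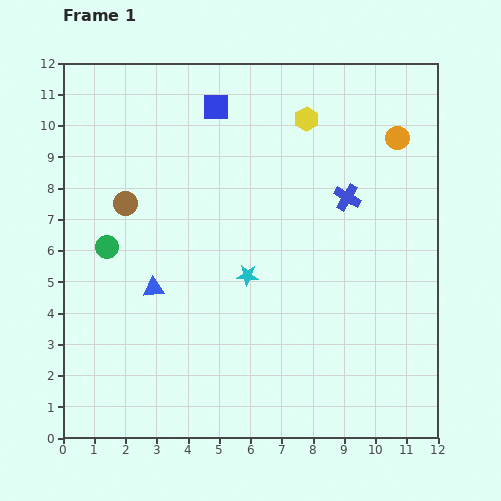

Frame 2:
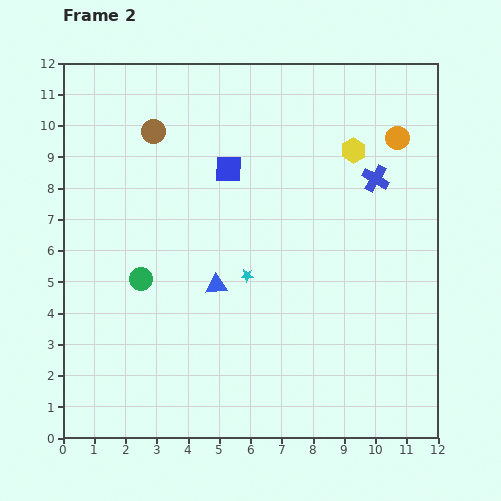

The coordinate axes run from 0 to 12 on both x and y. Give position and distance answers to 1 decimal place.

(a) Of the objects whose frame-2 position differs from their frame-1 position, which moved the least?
the blue cross

(moved 1.1)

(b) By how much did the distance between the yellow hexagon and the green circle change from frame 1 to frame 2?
+0.3

Distance in frame 1: 7.6. Distance in frame 2: 7.9.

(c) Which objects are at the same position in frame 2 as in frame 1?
the cyan star, the orange circle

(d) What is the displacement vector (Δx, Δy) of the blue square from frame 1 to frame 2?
(0.4, -2.0)

The blue square was at (4.9, 10.6) in frame 1 and (5.3, 8.6) in frame 2.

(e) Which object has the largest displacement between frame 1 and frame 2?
the brown circle

(moved 2.5; next 2.0)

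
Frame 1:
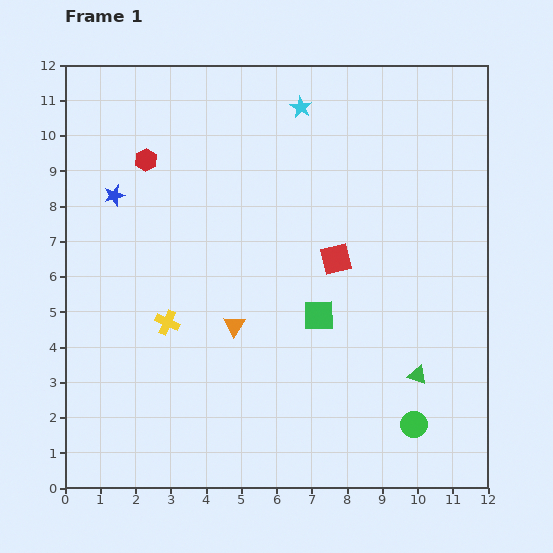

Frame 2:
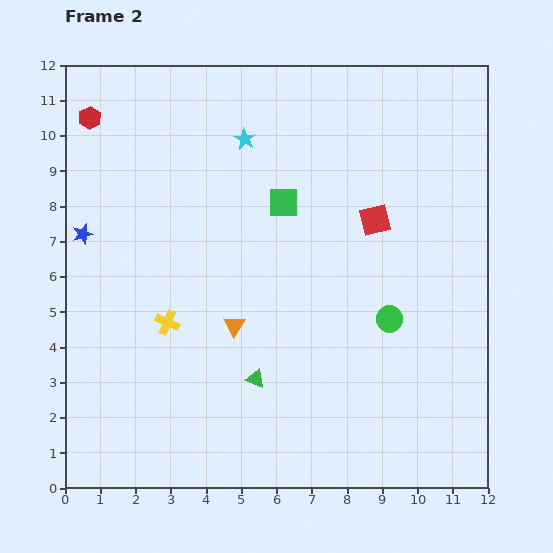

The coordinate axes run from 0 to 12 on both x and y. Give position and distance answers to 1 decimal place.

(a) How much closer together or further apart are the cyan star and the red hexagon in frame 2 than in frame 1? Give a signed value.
-0.2

Distance in frame 1: 4.6. Distance in frame 2: 4.4.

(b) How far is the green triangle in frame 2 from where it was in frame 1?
4.6

The green triangle moved from (10.0, 3.2) to (5.4, 3.1), a distance of √(4.6² + 0.1²) ≈ 4.6.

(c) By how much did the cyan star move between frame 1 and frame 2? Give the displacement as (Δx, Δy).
(-1.6, -0.9)

The cyan star was at (6.7, 10.8) in frame 1 and (5.1, 9.9) in frame 2.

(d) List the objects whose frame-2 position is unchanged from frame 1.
the yellow cross, the orange triangle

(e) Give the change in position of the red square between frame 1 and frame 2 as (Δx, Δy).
(1.1, 1.1)

The red square was at (7.7, 6.5) in frame 1 and (8.8, 7.6) in frame 2.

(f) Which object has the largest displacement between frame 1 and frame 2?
the green triangle

(moved 4.6; next 3.4)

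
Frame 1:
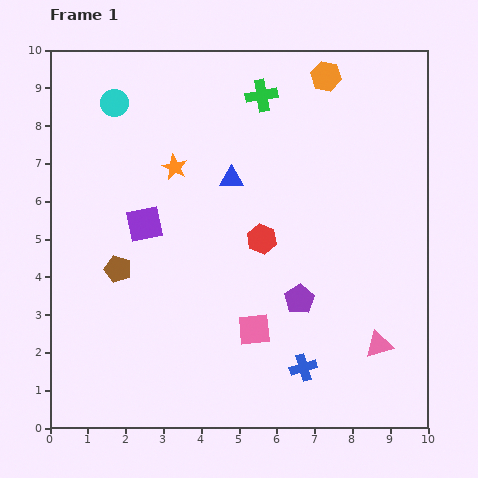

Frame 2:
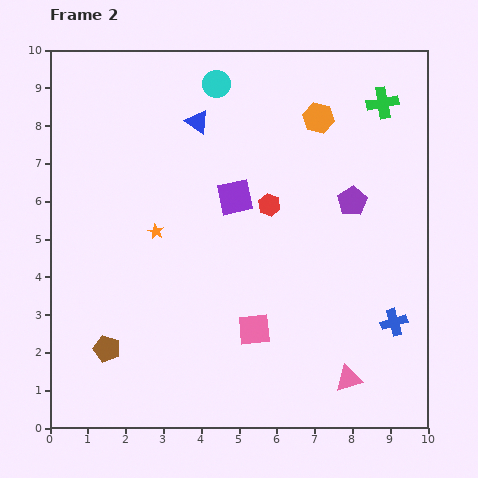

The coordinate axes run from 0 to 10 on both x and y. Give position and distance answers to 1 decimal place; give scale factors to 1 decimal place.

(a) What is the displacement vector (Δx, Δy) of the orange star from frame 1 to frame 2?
(-0.5, -1.7)

The orange star was at (3.3, 6.9) in frame 1 and (2.8, 5.2) in frame 2.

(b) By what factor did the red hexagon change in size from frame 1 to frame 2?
0.7×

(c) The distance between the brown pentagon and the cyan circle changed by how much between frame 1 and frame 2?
+3.2

Distance in frame 1: 4.4. Distance in frame 2: 7.6.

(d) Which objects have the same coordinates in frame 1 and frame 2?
the pink square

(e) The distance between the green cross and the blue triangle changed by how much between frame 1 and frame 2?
+2.6

Distance in frame 1: 2.3. Distance in frame 2: 4.9.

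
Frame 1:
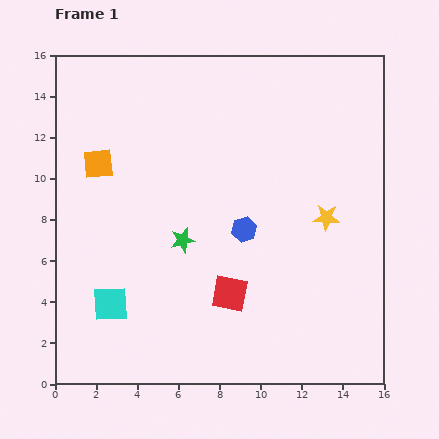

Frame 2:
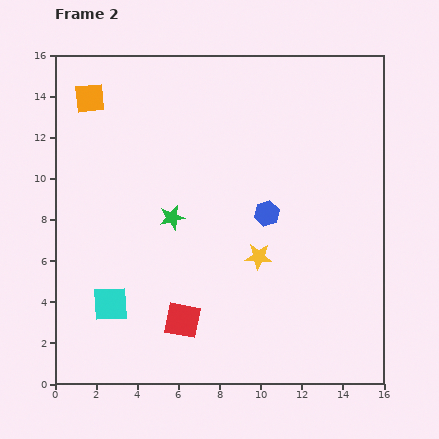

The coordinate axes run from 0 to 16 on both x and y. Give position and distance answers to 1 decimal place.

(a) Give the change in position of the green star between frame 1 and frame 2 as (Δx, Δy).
(-0.5, 1.1)

The green star was at (6.2, 7.0) in frame 1 and (5.7, 8.1) in frame 2.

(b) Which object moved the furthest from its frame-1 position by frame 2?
the yellow star

(moved 3.8; next 3.2)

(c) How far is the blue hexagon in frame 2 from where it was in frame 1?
1.4

The blue hexagon moved from (9.2, 7.5) to (10.3, 8.3), a distance of √(1.1² + 0.8²) ≈ 1.4.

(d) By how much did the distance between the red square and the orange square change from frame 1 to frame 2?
+2.7

Distance in frame 1: 9.0. Distance in frame 2: 11.7.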